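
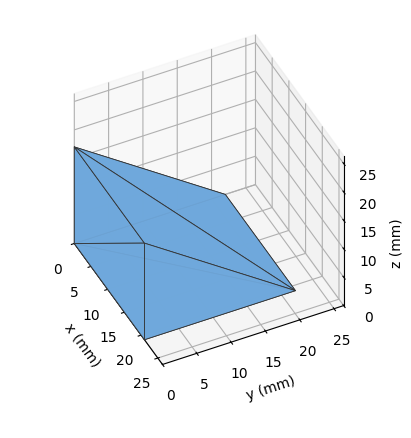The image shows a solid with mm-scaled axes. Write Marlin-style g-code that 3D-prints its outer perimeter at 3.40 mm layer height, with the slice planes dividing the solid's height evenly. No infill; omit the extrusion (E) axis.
Reading the render: the shape is a wedge (ramp): 21 × 22 mm base, rising to 17 mm along the y=0 edge and sloping linearly to z=0 at y=22 (dimensions read to the nearest mm from the axis ticks). For the g-code, the solid's height is divided into equal slices at the stated Δz and each level perimeter traced with G1 moves after a G0 lift.

; perimeter-only toolpath
G21 ; units = mm
G90 ; absolute positioning
G28 ; home
; layer 1
G0 Z3.40
G0 X0.00 Y0.00
G1 X21.00 Y0.00
G1 X21.00 Y17.60
G1 X0.00 Y17.60
G1 X0.00 Y0.00
; layer 2
G0 Z6.80
G0 X0.00 Y0.00
G1 X21.00 Y0.00
G1 X21.00 Y13.20
G1 X0.00 Y13.20
G1 X0.00 Y0.00
; layer 3
G0 Z10.20
G0 X0.00 Y0.00
G1 X21.00 Y0.00
G1 X21.00 Y8.80
G1 X0.00 Y8.80
G1 X0.00 Y0.00
; layer 4
G0 Z13.60
G0 X0.00 Y0.00
G1 X21.00 Y0.00
G1 X21.00 Y4.40
G1 X0.00 Y4.40
G1 X0.00 Y0.00
M2 ; end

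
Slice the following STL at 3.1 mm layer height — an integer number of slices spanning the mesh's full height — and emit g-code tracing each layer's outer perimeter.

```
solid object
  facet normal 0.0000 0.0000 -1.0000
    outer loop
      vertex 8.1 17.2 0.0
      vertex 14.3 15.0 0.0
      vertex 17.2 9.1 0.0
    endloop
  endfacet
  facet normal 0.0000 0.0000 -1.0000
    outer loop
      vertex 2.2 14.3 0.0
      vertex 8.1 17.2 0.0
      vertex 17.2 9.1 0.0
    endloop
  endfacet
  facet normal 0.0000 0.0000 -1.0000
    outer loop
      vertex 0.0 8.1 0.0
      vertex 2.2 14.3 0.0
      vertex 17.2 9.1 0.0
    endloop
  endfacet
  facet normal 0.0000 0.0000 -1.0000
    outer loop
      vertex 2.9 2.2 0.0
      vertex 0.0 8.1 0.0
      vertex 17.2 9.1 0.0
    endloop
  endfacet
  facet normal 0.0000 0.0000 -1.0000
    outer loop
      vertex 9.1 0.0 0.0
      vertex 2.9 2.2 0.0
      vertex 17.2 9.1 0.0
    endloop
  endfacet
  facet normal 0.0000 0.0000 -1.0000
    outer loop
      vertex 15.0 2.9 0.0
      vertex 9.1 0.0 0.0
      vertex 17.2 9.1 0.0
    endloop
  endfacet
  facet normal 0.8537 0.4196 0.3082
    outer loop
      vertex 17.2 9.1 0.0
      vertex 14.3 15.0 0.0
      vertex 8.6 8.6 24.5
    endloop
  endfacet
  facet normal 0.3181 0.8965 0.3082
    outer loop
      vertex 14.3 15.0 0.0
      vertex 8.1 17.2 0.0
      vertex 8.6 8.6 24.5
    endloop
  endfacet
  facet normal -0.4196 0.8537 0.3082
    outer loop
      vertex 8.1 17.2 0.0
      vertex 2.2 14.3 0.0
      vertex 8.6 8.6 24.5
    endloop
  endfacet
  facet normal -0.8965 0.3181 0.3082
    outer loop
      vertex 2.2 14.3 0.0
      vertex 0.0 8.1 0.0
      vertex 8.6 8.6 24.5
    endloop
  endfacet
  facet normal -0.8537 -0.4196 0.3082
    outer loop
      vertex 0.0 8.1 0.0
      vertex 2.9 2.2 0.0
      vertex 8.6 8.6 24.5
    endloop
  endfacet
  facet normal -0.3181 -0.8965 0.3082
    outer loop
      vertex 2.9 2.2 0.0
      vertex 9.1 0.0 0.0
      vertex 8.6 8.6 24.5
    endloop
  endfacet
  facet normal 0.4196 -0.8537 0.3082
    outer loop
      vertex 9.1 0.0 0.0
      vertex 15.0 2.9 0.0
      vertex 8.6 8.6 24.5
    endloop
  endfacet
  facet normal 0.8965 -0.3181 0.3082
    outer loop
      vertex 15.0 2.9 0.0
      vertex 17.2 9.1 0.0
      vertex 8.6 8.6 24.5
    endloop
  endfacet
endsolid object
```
; perimeter-only toolpath
G21 ; units = mm
G90 ; absolute positioning
G28 ; home
; layer 1
G0 Z3.1
G0 X16.1 Y9.0
G1 X13.6 Y14.2
G1 X8.2 Y16.1
G1 X3.0 Y13.6
G1 X1.1 Y8.2
G1 X3.6 Y3.0
G1 X9.0 Y1.1
G1 X14.2 Y3.6
G1 X16.1 Y9.0
; layer 2
G0 Z6.1
G0 X15.0 Y9.0
G1 X12.9 Y13.4
G1 X8.2 Y15.0
G1 X3.8 Y12.9
G1 X2.1 Y8.2
G1 X4.3 Y3.8
G1 X9.0 Y2.1
G1 X13.4 Y4.3
G1 X15.0 Y9.0
; layer 3
G0 Z9.2
G0 X14.0 Y8.9
G1 X12.2 Y12.6
G1 X8.3 Y14.0
G1 X4.6 Y12.2
G1 X3.2 Y8.3
G1 X5.0 Y4.6
G1 X8.9 Y3.2
G1 X12.6 Y5.0
G1 X14.0 Y8.9
; layer 4
G0 Z12.2
G0 X12.9 Y8.8
G1 X11.4 Y11.8
G1 X8.3 Y12.9
G1 X5.4 Y11.4
G1 X4.3 Y8.3
G1 X5.8 Y5.4
G1 X8.8 Y4.3
G1 X11.8 Y5.8
G1 X12.9 Y8.8
; layer 5
G0 Z15.3
G0 X11.8 Y8.8
G1 X10.7 Y11.0
G1 X8.4 Y11.8
G1 X6.2 Y10.7
G1 X5.4 Y8.4
G1 X6.5 Y6.2
G1 X8.8 Y5.4
G1 X11.0 Y6.5
G1 X11.8 Y8.8
; layer 6
G0 Z18.4
G0 X10.8 Y8.7
G1 X10.0 Y10.2
G1 X8.5 Y10.8
G1 X7.0 Y10.0
G1 X6.4 Y8.5
G1 X7.2 Y7.0
G1 X8.7 Y6.4
G1 X10.2 Y7.2
G1 X10.8 Y8.7
; layer 7
G0 Z21.4
G0 X9.7 Y8.7
G1 X9.3 Y9.4
G1 X8.5 Y9.7
G1 X7.8 Y9.3
G1 X7.5 Y8.5
G1 X7.9 Y7.8
G1 X8.7 Y7.5
G1 X9.4 Y7.9
G1 X9.7 Y8.7
M2 ; end

The solid is a regular 8-sided pyramid, base circumscribed radius ≈ 8.6 mm, apex at z ≈ 24.5 mm. Slicing at Δz = 3.1 mm — 8 equal slices spanning the solid's height, so layer i sits at z = i·h/8 — gives 7 non-empty perimeters. Each is a 8-segment closed polygon; G0 lifts to the layer z and rapids to the start vertex, then G1 traces the edges. The cross-section shrinks linearly with z (the slice at the apex is degenerate and omitted).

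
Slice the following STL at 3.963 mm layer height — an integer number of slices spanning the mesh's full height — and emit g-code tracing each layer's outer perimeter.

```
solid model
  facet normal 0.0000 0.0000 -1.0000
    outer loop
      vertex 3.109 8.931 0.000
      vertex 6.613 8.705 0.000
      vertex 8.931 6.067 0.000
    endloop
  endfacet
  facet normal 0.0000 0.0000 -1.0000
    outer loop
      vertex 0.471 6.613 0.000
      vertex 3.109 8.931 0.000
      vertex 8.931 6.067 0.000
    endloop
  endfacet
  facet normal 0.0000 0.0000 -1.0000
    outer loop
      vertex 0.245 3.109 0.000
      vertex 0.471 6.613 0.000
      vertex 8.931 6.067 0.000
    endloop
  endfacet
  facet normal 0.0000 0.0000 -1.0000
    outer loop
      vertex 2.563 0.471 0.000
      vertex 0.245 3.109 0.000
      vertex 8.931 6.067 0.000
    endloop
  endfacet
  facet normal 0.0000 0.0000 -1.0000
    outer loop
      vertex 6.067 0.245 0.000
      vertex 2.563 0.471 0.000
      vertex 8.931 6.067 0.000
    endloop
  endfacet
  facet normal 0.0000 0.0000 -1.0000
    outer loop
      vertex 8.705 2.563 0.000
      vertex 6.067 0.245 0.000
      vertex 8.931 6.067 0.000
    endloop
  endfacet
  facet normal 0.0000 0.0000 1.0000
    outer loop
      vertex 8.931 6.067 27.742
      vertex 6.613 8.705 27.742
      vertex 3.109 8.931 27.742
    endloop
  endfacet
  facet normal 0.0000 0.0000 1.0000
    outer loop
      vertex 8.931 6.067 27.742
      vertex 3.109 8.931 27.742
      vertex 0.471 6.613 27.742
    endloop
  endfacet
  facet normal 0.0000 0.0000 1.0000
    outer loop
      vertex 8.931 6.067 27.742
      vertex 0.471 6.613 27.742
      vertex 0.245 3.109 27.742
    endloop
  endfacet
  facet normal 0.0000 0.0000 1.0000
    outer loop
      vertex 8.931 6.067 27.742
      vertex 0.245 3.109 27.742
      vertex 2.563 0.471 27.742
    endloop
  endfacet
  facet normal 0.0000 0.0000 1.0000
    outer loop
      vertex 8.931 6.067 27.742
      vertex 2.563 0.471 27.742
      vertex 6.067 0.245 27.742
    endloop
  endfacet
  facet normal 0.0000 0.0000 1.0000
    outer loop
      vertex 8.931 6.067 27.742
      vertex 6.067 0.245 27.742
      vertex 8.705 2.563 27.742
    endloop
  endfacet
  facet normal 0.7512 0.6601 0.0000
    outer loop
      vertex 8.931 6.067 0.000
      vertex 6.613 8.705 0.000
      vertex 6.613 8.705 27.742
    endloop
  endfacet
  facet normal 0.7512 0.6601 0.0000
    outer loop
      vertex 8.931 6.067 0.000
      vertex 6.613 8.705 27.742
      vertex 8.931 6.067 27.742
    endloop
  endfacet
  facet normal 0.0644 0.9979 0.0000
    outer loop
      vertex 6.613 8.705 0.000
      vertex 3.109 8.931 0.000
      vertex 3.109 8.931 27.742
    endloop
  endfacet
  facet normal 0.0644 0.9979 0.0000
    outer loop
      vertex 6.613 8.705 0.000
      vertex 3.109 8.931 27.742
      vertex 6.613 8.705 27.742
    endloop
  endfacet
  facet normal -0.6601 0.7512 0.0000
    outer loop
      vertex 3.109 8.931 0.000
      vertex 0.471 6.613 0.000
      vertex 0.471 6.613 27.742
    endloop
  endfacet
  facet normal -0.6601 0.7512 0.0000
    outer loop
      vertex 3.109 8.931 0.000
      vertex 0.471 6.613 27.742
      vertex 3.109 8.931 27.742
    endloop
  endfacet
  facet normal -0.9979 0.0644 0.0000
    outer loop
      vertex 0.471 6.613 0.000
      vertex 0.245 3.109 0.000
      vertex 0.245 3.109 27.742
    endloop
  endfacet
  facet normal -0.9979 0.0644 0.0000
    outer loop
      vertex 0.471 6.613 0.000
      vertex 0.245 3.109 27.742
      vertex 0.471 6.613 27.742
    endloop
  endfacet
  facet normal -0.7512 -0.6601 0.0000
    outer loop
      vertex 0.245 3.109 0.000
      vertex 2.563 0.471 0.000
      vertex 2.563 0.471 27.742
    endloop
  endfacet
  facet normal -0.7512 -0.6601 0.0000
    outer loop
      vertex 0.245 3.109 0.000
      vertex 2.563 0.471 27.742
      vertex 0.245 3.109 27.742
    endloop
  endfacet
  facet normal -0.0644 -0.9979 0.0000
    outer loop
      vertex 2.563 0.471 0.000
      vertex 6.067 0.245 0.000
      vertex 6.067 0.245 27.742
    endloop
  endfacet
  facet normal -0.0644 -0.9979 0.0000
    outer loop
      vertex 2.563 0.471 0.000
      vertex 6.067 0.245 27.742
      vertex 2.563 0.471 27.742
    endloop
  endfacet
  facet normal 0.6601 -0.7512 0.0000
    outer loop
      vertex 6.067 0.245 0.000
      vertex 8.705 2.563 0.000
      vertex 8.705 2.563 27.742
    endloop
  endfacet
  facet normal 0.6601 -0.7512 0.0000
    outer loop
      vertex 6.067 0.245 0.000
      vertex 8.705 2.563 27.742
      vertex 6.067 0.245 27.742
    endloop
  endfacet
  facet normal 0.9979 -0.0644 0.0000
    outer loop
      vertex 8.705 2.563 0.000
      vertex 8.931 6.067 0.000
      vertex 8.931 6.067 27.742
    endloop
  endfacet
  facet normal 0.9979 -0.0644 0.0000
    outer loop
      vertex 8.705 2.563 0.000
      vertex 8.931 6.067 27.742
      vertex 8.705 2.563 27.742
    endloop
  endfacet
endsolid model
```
; perimeter-only toolpath
G21 ; units = mm
G90 ; absolute positioning
G28 ; home
; layer 1
G0 Z3.963
G0 X8.931 Y6.067
G1 X6.613 Y8.705
G1 X3.109 Y8.931
G1 X0.471 Y6.613
G1 X0.245 Y3.109
G1 X2.563 Y0.471
G1 X6.067 Y0.245
G1 X8.705 Y2.563
G1 X8.931 Y6.067
; layer 2
G0 Z7.926
G0 X8.931 Y6.067
G1 X6.613 Y8.705
G1 X3.109 Y8.931
G1 X0.471 Y6.613
G1 X0.245 Y3.109
G1 X2.563 Y0.471
G1 X6.067 Y0.245
G1 X8.705 Y2.563
G1 X8.931 Y6.067
; layer 3
G0 Z11.889
G0 X8.931 Y6.067
G1 X6.613 Y8.705
G1 X3.109 Y8.931
G1 X0.471 Y6.613
G1 X0.245 Y3.109
G1 X2.563 Y0.471
G1 X6.067 Y0.245
G1 X8.705 Y2.563
G1 X8.931 Y6.067
; layer 4
G0 Z15.853
G0 X8.931 Y6.067
G1 X6.613 Y8.705
G1 X3.109 Y8.931
G1 X0.471 Y6.613
G1 X0.245 Y3.109
G1 X2.563 Y0.471
G1 X6.067 Y0.245
G1 X8.705 Y2.563
G1 X8.931 Y6.067
; layer 5
G0 Z19.816
G0 X8.931 Y6.067
G1 X6.613 Y8.705
G1 X3.109 Y8.931
G1 X0.471 Y6.613
G1 X0.245 Y3.109
G1 X2.563 Y0.471
G1 X6.067 Y0.245
G1 X8.705 Y2.563
G1 X8.931 Y6.067
; layer 6
G0 Z23.779
G0 X8.931 Y6.067
G1 X6.613 Y8.705
G1 X3.109 Y8.931
G1 X0.471 Y6.613
G1 X0.245 Y3.109
G1 X2.563 Y0.471
G1 X6.067 Y0.245
G1 X8.705 Y2.563
G1 X8.931 Y6.067
; layer 7
G0 Z27.742
G0 X8.931 Y6.067
G1 X6.613 Y8.705
G1 X3.109 Y8.931
G1 X0.471 Y6.613
G1 X0.245 Y3.109
G1 X2.563 Y0.471
G1 X6.067 Y0.245
G1 X8.705 Y2.563
G1 X8.931 Y6.067
M2 ; end

The solid is a regular 8-sided prism (a cylinder approximated with 8 flat sides), circumscribed radius ≈ 4.59 mm, height ≈ 27.7 mm. Slicing at Δz = 3.963 mm — 7 equal slices spanning the solid's height, so layer i sits at z = i·h/7 — gives 7 non-empty perimeters. Each is a 8-segment closed polygon; G0 lifts to the layer z and rapids to the start vertex, then G1 traces the edges.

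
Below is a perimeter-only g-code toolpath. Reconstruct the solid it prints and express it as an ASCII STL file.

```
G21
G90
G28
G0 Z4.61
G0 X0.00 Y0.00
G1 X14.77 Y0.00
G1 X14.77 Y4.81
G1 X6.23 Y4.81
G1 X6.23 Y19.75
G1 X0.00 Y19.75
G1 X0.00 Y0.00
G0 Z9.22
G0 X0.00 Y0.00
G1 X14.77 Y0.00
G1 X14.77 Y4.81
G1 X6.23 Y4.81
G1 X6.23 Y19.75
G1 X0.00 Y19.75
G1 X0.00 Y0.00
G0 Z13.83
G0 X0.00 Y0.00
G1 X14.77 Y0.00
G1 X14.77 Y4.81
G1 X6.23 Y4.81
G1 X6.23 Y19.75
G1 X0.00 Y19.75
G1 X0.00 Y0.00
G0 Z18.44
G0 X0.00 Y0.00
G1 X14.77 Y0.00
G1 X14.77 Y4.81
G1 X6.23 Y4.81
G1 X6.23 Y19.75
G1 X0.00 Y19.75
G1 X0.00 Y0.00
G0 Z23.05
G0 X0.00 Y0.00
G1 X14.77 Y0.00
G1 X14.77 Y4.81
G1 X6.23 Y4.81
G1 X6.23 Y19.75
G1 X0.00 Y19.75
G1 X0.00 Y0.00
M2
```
solid part
  facet normal 0.0000 0.0000 -1.0000
    outer loop
      vertex 14.77 4.81 0.00
      vertex 14.77 0.00 0.00
      vertex 0.00 0.00 0.00
    endloop
  endfacet
  facet normal 0.0000 0.0000 -1.0000
    outer loop
      vertex 6.23 4.81 0.00
      vertex 14.77 4.81 0.00
      vertex 0.00 0.00 0.00
    endloop
  endfacet
  facet normal 0.0000 0.0000 -1.0000
    outer loop
      vertex 6.23 19.75 0.00
      vertex 6.23 4.81 0.00
      vertex 0.00 0.00 0.00
    endloop
  endfacet
  facet normal 0.0000 0.0000 -1.0000
    outer loop
      vertex 0.00 19.75 0.00
      vertex 6.23 19.75 0.00
      vertex 0.00 0.00 0.00
    endloop
  endfacet
  facet normal 0.0000 0.0000 1.0000
    outer loop
      vertex 0.00 0.00 23.05
      vertex 14.77 0.00 23.05
      vertex 14.77 4.81 23.05
    endloop
  endfacet
  facet normal 0.0000 0.0000 1.0000
    outer loop
      vertex 0.00 0.00 23.05
      vertex 14.77 4.81 23.05
      vertex 6.23 4.81 23.05
    endloop
  endfacet
  facet normal 0.0000 0.0000 1.0000
    outer loop
      vertex 0.00 0.00 23.05
      vertex 6.23 4.81 23.05
      vertex 6.23 19.75 23.05
    endloop
  endfacet
  facet normal 0.0000 0.0000 1.0000
    outer loop
      vertex 0.00 0.00 23.05
      vertex 6.23 19.75 23.05
      vertex 0.00 19.75 23.05
    endloop
  endfacet
  facet normal 0.0000 -1.0000 0.0000
    outer loop
      vertex 0.00 0.00 0.00
      vertex 14.77 0.00 0.00
      vertex 14.77 0.00 23.05
    endloop
  endfacet
  facet normal 0.0000 -1.0000 0.0000
    outer loop
      vertex 0.00 0.00 0.00
      vertex 14.77 0.00 23.05
      vertex 0.00 0.00 23.05
    endloop
  endfacet
  facet normal 1.0000 0.0000 0.0000
    outer loop
      vertex 14.77 0.00 0.00
      vertex 14.77 4.81 0.00
      vertex 14.77 4.81 23.05
    endloop
  endfacet
  facet normal 1.0000 0.0000 0.0000
    outer loop
      vertex 14.77 0.00 0.00
      vertex 14.77 4.81 23.05
      vertex 14.77 0.00 23.05
    endloop
  endfacet
  facet normal 0.0000 1.0000 0.0000
    outer loop
      vertex 14.77 4.81 0.00
      vertex 6.23 4.81 0.00
      vertex 6.23 4.81 23.05
    endloop
  endfacet
  facet normal 0.0000 1.0000 0.0000
    outer loop
      vertex 14.77 4.81 0.00
      vertex 6.23 4.81 23.05
      vertex 14.77 4.81 23.05
    endloop
  endfacet
  facet normal 1.0000 0.0000 0.0000
    outer loop
      vertex 6.23 4.81 0.00
      vertex 6.23 19.75 0.00
      vertex 6.23 19.75 23.05
    endloop
  endfacet
  facet normal 1.0000 0.0000 0.0000
    outer loop
      vertex 6.23 4.81 0.00
      vertex 6.23 19.75 23.05
      vertex 6.23 4.81 23.05
    endloop
  endfacet
  facet normal 0.0000 1.0000 0.0000
    outer loop
      vertex 6.23 19.75 0.00
      vertex 0.00 19.75 0.00
      vertex 0.00 19.75 23.05
    endloop
  endfacet
  facet normal 0.0000 1.0000 0.0000
    outer loop
      vertex 6.23 19.75 0.00
      vertex 0.00 19.75 23.05
      vertex 6.23 19.75 23.05
    endloop
  endfacet
  facet normal -1.0000 0.0000 0.0000
    outer loop
      vertex 0.00 19.75 0.00
      vertex 0.00 0.00 0.00
      vertex 0.00 0.00 23.05
    endloop
  endfacet
  facet normal -1.0000 0.0000 0.0000
    outer loop
      vertex 0.00 19.75 0.00
      vertex 0.00 0.00 23.05
      vertex 0.00 19.75 23.05
    endloop
  endfacet
endsolid part

The G0 Z moves step by Δz≈4.61 mm. Every layer's G1 loop is the same polygon, so the solid is a straight extrusion of it from z=0 to z≈23.1. Closing with flat bottom and top caps and triangulating gives 20 facets — an L-shaped prism: outer 14.8 × 19.8 mm, arm thicknesses ≈ 4.81 mm (horizontal) and 6.23 mm (vertical), extruded 23.1 mm in z.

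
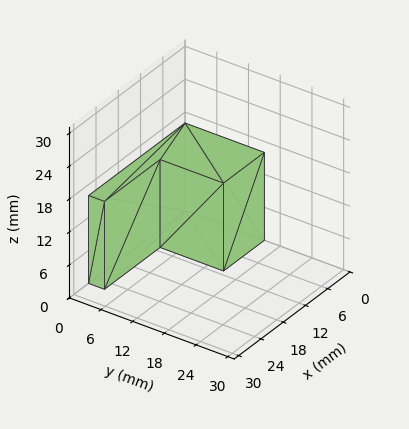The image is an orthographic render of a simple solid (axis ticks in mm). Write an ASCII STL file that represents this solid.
Reading the render: the shape is an L-shaped prism: outer 26 × 15 mm, arm thicknesses ≈ 3 mm (horizontal) and 11 mm (vertical), extruded 16 mm in z (dimensions read to the nearest mm from the axis ticks). For the STL, each face is triangulated and given an outward normal.

solid part
  facet normal 0.0000 0.0000 -1.0000
    outer loop
      vertex 26.000 3.000 0.000
      vertex 26.000 0.000 0.000
      vertex 0.000 0.000 0.000
    endloop
  endfacet
  facet normal 0.0000 0.0000 -1.0000
    outer loop
      vertex 11.000 3.000 0.000
      vertex 26.000 3.000 0.000
      vertex 0.000 0.000 0.000
    endloop
  endfacet
  facet normal 0.0000 0.0000 -1.0000
    outer loop
      vertex 11.000 15.000 0.000
      vertex 11.000 3.000 0.000
      vertex 0.000 0.000 0.000
    endloop
  endfacet
  facet normal 0.0000 0.0000 -1.0000
    outer loop
      vertex 0.000 15.000 0.000
      vertex 11.000 15.000 0.000
      vertex 0.000 0.000 0.000
    endloop
  endfacet
  facet normal 0.0000 0.0000 1.0000
    outer loop
      vertex 0.000 0.000 16.000
      vertex 26.000 0.000 16.000
      vertex 26.000 3.000 16.000
    endloop
  endfacet
  facet normal 0.0000 0.0000 1.0000
    outer loop
      vertex 0.000 0.000 16.000
      vertex 26.000 3.000 16.000
      vertex 11.000 3.000 16.000
    endloop
  endfacet
  facet normal 0.0000 0.0000 1.0000
    outer loop
      vertex 0.000 0.000 16.000
      vertex 11.000 3.000 16.000
      vertex 11.000 15.000 16.000
    endloop
  endfacet
  facet normal 0.0000 0.0000 1.0000
    outer loop
      vertex 0.000 0.000 16.000
      vertex 11.000 15.000 16.000
      vertex 0.000 15.000 16.000
    endloop
  endfacet
  facet normal 0.0000 -1.0000 0.0000
    outer loop
      vertex 0.000 0.000 0.000
      vertex 26.000 0.000 0.000
      vertex 26.000 0.000 16.000
    endloop
  endfacet
  facet normal 0.0000 -1.0000 0.0000
    outer loop
      vertex 0.000 0.000 0.000
      vertex 26.000 0.000 16.000
      vertex 0.000 0.000 16.000
    endloop
  endfacet
  facet normal 1.0000 0.0000 0.0000
    outer loop
      vertex 26.000 0.000 0.000
      vertex 26.000 3.000 0.000
      vertex 26.000 3.000 16.000
    endloop
  endfacet
  facet normal 1.0000 0.0000 0.0000
    outer loop
      vertex 26.000 0.000 0.000
      vertex 26.000 3.000 16.000
      vertex 26.000 0.000 16.000
    endloop
  endfacet
  facet normal 0.0000 1.0000 0.0000
    outer loop
      vertex 26.000 3.000 0.000
      vertex 11.000 3.000 0.000
      vertex 11.000 3.000 16.000
    endloop
  endfacet
  facet normal 0.0000 1.0000 0.0000
    outer loop
      vertex 26.000 3.000 0.000
      vertex 11.000 3.000 16.000
      vertex 26.000 3.000 16.000
    endloop
  endfacet
  facet normal 1.0000 0.0000 0.0000
    outer loop
      vertex 11.000 3.000 0.000
      vertex 11.000 15.000 0.000
      vertex 11.000 15.000 16.000
    endloop
  endfacet
  facet normal 1.0000 0.0000 0.0000
    outer loop
      vertex 11.000 3.000 0.000
      vertex 11.000 15.000 16.000
      vertex 11.000 3.000 16.000
    endloop
  endfacet
  facet normal 0.0000 1.0000 0.0000
    outer loop
      vertex 11.000 15.000 0.000
      vertex 0.000 15.000 0.000
      vertex 0.000 15.000 16.000
    endloop
  endfacet
  facet normal 0.0000 1.0000 0.0000
    outer loop
      vertex 11.000 15.000 0.000
      vertex 0.000 15.000 16.000
      vertex 11.000 15.000 16.000
    endloop
  endfacet
  facet normal -1.0000 0.0000 0.0000
    outer loop
      vertex 0.000 15.000 0.000
      vertex 0.000 0.000 0.000
      vertex 0.000 0.000 16.000
    endloop
  endfacet
  facet normal -1.0000 0.0000 0.0000
    outer loop
      vertex 0.000 15.000 0.000
      vertex 0.000 0.000 16.000
      vertex 0.000 15.000 16.000
    endloop
  endfacet
endsolid part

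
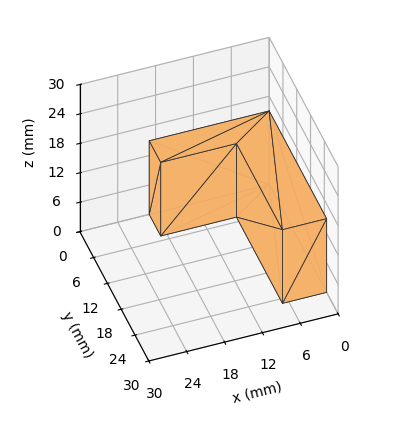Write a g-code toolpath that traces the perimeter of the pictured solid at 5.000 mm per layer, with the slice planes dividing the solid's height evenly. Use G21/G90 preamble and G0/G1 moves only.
Reading the render: the shape is an L-shaped prism: outer 19 × 25 mm, arm thicknesses ≈ 5 mm (horizontal) and 7 mm (vertical), extruded 15 mm in z (dimensions read to the nearest mm from the axis ticks). For the g-code, the solid's height is divided into equal slices at the stated Δz and each level perimeter traced with G1 moves after a G0 lift.

; perimeter-only toolpath
G21 ; units = mm
G90 ; absolute positioning
G28 ; home
; layer 1
G0 Z5.000
G0 X0.000 Y0.000
G1 X19.000 Y0.000
G1 X19.000 Y5.000
G1 X7.000 Y5.000
G1 X7.000 Y25.000
G1 X0.000 Y25.000
G1 X0.000 Y0.000
; layer 2
G0 Z10.000
G0 X0.000 Y0.000
G1 X19.000 Y0.000
G1 X19.000 Y5.000
G1 X7.000 Y5.000
G1 X7.000 Y25.000
G1 X0.000 Y25.000
G1 X0.000 Y0.000
; layer 3
G0 Z15.000
G0 X0.000 Y0.000
G1 X19.000 Y0.000
G1 X19.000 Y5.000
G1 X7.000 Y5.000
G1 X7.000 Y25.000
G1 X0.000 Y25.000
G1 X0.000 Y0.000
M2 ; end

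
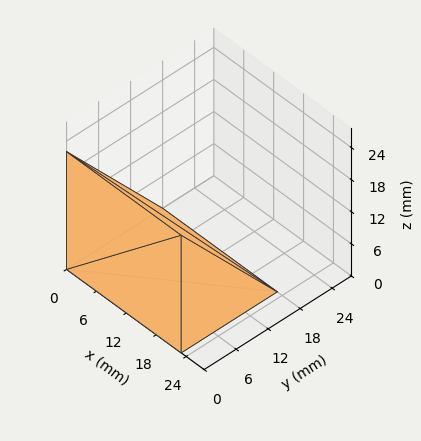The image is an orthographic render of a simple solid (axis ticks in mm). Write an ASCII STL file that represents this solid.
Reading the render: the shape is a wedge (ramp): 23 × 18 mm base, rising to 22 mm along the y=0 edge and sloping linearly to z=0 at y=18 (dimensions read to the nearest mm from the axis ticks). For the STL, each face is triangulated and given an outward normal.

solid part
  facet normal 0.0000 0.0000 -1.0000
    outer loop
      vertex 23.0 18.0 0.0
      vertex 23.0 0.0 0.0
      vertex 0.0 0.0 0.0
    endloop
  endfacet
  facet normal 0.0000 0.0000 -1.0000
    outer loop
      vertex 0.0 18.0 0.0
      vertex 23.0 18.0 0.0
      vertex 0.0 0.0 0.0
    endloop
  endfacet
  facet normal 0.0000 -1.0000 0.0000
    outer loop
      vertex 0.0 0.0 0.0
      vertex 23.0 0.0 0.0
      vertex 23.0 0.0 22.0
    endloop
  endfacet
  facet normal 0.0000 -1.0000 0.0000
    outer loop
      vertex 0.0 0.0 0.0
      vertex 23.0 0.0 22.0
      vertex 0.0 0.0 22.0
    endloop
  endfacet
  facet normal 0.0000 0.7740 0.6332
    outer loop
      vertex 0.0 0.0 22.0
      vertex 23.0 0.0 22.0
      vertex 23.0 18.0 0.0
    endloop
  endfacet
  facet normal 0.0000 0.7740 0.6332
    outer loop
      vertex 0.0 0.0 22.0
      vertex 23.0 18.0 0.0
      vertex 0.0 18.0 0.0
    endloop
  endfacet
  facet normal -1.0000 0.0000 0.0000
    outer loop
      vertex 0.0 0.0 22.0
      vertex 0.0 18.0 0.0
      vertex 0.0 0.0 0.0
    endloop
  endfacet
  facet normal 1.0000 0.0000 0.0000
    outer loop
      vertex 23.0 0.0 0.0
      vertex 23.0 18.0 0.0
      vertex 23.0 0.0 22.0
    endloop
  endfacet
endsolid part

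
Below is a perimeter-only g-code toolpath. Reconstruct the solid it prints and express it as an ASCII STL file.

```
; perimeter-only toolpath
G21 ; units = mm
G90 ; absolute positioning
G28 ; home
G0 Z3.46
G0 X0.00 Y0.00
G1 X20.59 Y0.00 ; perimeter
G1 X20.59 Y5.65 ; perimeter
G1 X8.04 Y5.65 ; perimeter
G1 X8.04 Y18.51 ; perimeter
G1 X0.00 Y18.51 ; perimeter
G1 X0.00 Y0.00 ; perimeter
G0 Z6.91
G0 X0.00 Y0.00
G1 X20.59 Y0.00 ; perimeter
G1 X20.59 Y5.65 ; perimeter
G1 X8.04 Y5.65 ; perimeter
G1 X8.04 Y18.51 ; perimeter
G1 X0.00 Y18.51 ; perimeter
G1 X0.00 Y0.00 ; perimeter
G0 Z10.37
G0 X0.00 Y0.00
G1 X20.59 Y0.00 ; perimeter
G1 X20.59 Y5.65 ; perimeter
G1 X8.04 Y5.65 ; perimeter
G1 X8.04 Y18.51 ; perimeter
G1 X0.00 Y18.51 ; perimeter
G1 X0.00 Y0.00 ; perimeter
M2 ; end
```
solid part
  facet normal 0.0000 0.0000 -1.0000
    outer loop
      vertex 20.59 5.65 0.00
      vertex 20.59 0.00 0.00
      vertex 0.00 0.00 0.00
    endloop
  endfacet
  facet normal 0.0000 0.0000 -1.0000
    outer loop
      vertex 8.04 5.65 0.00
      vertex 20.59 5.65 0.00
      vertex 0.00 0.00 0.00
    endloop
  endfacet
  facet normal 0.0000 0.0000 -1.0000
    outer loop
      vertex 8.04 18.51 0.00
      vertex 8.04 5.65 0.00
      vertex 0.00 0.00 0.00
    endloop
  endfacet
  facet normal 0.0000 0.0000 -1.0000
    outer loop
      vertex 0.00 18.51 0.00
      vertex 8.04 18.51 0.00
      vertex 0.00 0.00 0.00
    endloop
  endfacet
  facet normal 0.0000 0.0000 1.0000
    outer loop
      vertex 0.00 0.00 10.37
      vertex 20.59 0.00 10.37
      vertex 20.59 5.65 10.37
    endloop
  endfacet
  facet normal 0.0000 0.0000 1.0000
    outer loop
      vertex 0.00 0.00 10.37
      vertex 20.59 5.65 10.37
      vertex 8.04 5.65 10.37
    endloop
  endfacet
  facet normal 0.0000 0.0000 1.0000
    outer loop
      vertex 0.00 0.00 10.37
      vertex 8.04 5.65 10.37
      vertex 8.04 18.51 10.37
    endloop
  endfacet
  facet normal 0.0000 0.0000 1.0000
    outer loop
      vertex 0.00 0.00 10.37
      vertex 8.04 18.51 10.37
      vertex 0.00 18.51 10.37
    endloop
  endfacet
  facet normal 0.0000 -1.0000 0.0000
    outer loop
      vertex 0.00 0.00 0.00
      vertex 20.59 0.00 0.00
      vertex 20.59 0.00 10.37
    endloop
  endfacet
  facet normal 0.0000 -1.0000 0.0000
    outer loop
      vertex 0.00 0.00 0.00
      vertex 20.59 0.00 10.37
      vertex 0.00 0.00 10.37
    endloop
  endfacet
  facet normal 1.0000 0.0000 0.0000
    outer loop
      vertex 20.59 0.00 0.00
      vertex 20.59 5.65 0.00
      vertex 20.59 5.65 10.37
    endloop
  endfacet
  facet normal 1.0000 0.0000 0.0000
    outer loop
      vertex 20.59 0.00 0.00
      vertex 20.59 5.65 10.37
      vertex 20.59 0.00 10.37
    endloop
  endfacet
  facet normal 0.0000 1.0000 0.0000
    outer loop
      vertex 20.59 5.65 0.00
      vertex 8.04 5.65 0.00
      vertex 8.04 5.65 10.37
    endloop
  endfacet
  facet normal 0.0000 1.0000 0.0000
    outer loop
      vertex 20.59 5.65 0.00
      vertex 8.04 5.65 10.37
      vertex 20.59 5.65 10.37
    endloop
  endfacet
  facet normal 1.0000 0.0000 0.0000
    outer loop
      vertex 8.04 5.65 0.00
      vertex 8.04 18.51 0.00
      vertex 8.04 18.51 10.37
    endloop
  endfacet
  facet normal 1.0000 0.0000 0.0000
    outer loop
      vertex 8.04 5.65 0.00
      vertex 8.04 18.51 10.37
      vertex 8.04 5.65 10.37
    endloop
  endfacet
  facet normal 0.0000 1.0000 0.0000
    outer loop
      vertex 8.04 18.51 0.00
      vertex 0.00 18.51 0.00
      vertex 0.00 18.51 10.37
    endloop
  endfacet
  facet normal 0.0000 1.0000 0.0000
    outer loop
      vertex 8.04 18.51 0.00
      vertex 0.00 18.51 10.37
      vertex 8.04 18.51 10.37
    endloop
  endfacet
  facet normal -1.0000 0.0000 0.0000
    outer loop
      vertex 0.00 18.51 0.00
      vertex 0.00 0.00 0.00
      vertex 0.00 0.00 10.37
    endloop
  endfacet
  facet normal -1.0000 0.0000 0.0000
    outer loop
      vertex 0.00 18.51 0.00
      vertex 0.00 0.00 10.37
      vertex 0.00 18.51 10.37
    endloop
  endfacet
endsolid part

The G0 Z moves step by Δz≈3.46 mm. Every layer's G1 loop is the same polygon, so the solid is a straight extrusion of it from z=0 to z≈10.4. Closing with flat bottom and top caps and triangulating gives 20 facets — an L-shaped prism: outer 20.6 × 18.5 mm, arm thicknesses ≈ 5.65 mm (horizontal) and 8.04 mm (vertical), extruded 10.4 mm in z.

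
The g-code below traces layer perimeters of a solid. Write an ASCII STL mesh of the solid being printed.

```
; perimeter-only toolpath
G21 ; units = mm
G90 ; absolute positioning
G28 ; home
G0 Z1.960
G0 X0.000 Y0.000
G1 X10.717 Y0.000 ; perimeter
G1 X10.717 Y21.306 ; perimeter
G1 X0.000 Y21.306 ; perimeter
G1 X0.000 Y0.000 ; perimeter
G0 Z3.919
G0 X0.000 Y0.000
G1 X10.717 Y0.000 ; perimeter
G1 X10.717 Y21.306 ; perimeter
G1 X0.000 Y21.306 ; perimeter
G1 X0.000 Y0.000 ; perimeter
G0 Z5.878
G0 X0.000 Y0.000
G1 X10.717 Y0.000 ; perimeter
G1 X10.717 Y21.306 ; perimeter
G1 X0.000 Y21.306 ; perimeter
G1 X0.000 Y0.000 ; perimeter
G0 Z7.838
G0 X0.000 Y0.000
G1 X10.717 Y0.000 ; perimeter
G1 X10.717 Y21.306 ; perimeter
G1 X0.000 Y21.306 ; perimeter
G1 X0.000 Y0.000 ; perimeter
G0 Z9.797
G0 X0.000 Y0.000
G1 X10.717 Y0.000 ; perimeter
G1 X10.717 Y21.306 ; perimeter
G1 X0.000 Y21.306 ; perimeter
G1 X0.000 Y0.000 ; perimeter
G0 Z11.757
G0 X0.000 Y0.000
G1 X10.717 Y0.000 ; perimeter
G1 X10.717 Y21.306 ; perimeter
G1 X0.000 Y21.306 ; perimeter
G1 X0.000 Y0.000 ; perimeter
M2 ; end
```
solid part
  facet normal 0.0000 0.0000 -1.0000
    outer loop
      vertex 10.717 21.306 0.000
      vertex 10.717 0.000 0.000
      vertex 0.000 0.000 0.000
    endloop
  endfacet
  facet normal 0.0000 0.0000 -1.0000
    outer loop
      vertex 0.000 21.306 0.000
      vertex 10.717 21.306 0.000
      vertex 0.000 0.000 0.000
    endloop
  endfacet
  facet normal 0.0000 0.0000 1.0000
    outer loop
      vertex 0.000 0.000 11.757
      vertex 10.717 0.000 11.757
      vertex 10.717 21.306 11.757
    endloop
  endfacet
  facet normal 0.0000 0.0000 1.0000
    outer loop
      vertex 0.000 0.000 11.757
      vertex 10.717 21.306 11.757
      vertex 0.000 21.306 11.757
    endloop
  endfacet
  facet normal 0.0000 -1.0000 0.0000
    outer loop
      vertex 0.000 0.000 0.000
      vertex 10.717 0.000 0.000
      vertex 10.717 0.000 11.757
    endloop
  endfacet
  facet normal 0.0000 -1.0000 0.0000
    outer loop
      vertex 0.000 0.000 0.000
      vertex 10.717 0.000 11.757
      vertex 0.000 0.000 11.757
    endloop
  endfacet
  facet normal 0.0000 1.0000 0.0000
    outer loop
      vertex 10.717 21.306 11.757
      vertex 10.717 21.306 0.000
      vertex 0.000 21.306 0.000
    endloop
  endfacet
  facet normal 0.0000 1.0000 0.0000
    outer loop
      vertex 0.000 21.306 11.757
      vertex 10.717 21.306 11.757
      vertex 0.000 21.306 0.000
    endloop
  endfacet
  facet normal -1.0000 0.0000 0.0000
    outer loop
      vertex 0.000 21.306 11.757
      vertex 0.000 21.306 0.000
      vertex 0.000 0.000 0.000
    endloop
  endfacet
  facet normal -1.0000 0.0000 0.0000
    outer loop
      vertex 0.000 0.000 11.757
      vertex 0.000 21.306 11.757
      vertex 0.000 0.000 0.000
    endloop
  endfacet
  facet normal 1.0000 0.0000 0.0000
    outer loop
      vertex 10.717 0.000 0.000
      vertex 10.717 21.306 0.000
      vertex 10.717 21.306 11.757
    endloop
  endfacet
  facet normal 1.0000 0.0000 0.0000
    outer loop
      vertex 10.717 0.000 0.000
      vertex 10.717 21.306 11.757
      vertex 10.717 0.000 11.757
    endloop
  endfacet
endsolid part

The G0 Z moves step by Δz≈1.960 mm. Every layer's G1 loop is the same polygon, so the solid is a straight extrusion of it from z=0 to z≈11.8. Closing with flat bottom and top caps and triangulating gives 12 facets — a rectangular box, roughly 10.7 × 21.3 mm footprint and 11.8 mm tall.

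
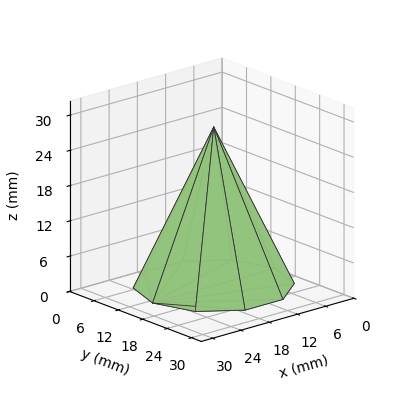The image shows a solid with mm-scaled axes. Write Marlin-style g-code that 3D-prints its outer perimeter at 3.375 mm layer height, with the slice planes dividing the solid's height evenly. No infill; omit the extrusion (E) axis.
Reading the render: the shape is a regular 10-sided pyramid, base circumscribed radius ≈ 13 mm, apex at z ≈ 27 mm (dimensions read to the nearest mm from the axis ticks). For the g-code, the solid's height is divided into equal slices at the stated Δz and each level perimeter traced with G1 moves after a G0 lift.

; perimeter-only toolpath
G21 ; units = mm
G90 ; absolute positioning
G28 ; home
; layer 1
G0 Z3.375
G0 X24.375 Y13.000
G1 X22.202 Y19.686
G1 X16.515 Y23.819
G1 X9.485 Y23.819
G1 X3.798 Y19.686
G1 X1.625 Y13.000
G1 X3.798 Y6.314
G1 X9.485 Y2.181
G1 X16.515 Y2.181
G1 X22.202 Y6.314
G1 X24.375 Y13.000
; layer 2
G0 Z6.750
G0 X22.750 Y13.000
G1 X20.888 Y18.731
G1 X16.013 Y22.273
G1 X9.987 Y22.273
G1 X5.112 Y18.731
G1 X3.250 Y13.000
G1 X5.112 Y7.269
G1 X9.987 Y3.727
G1 X16.013 Y3.727
G1 X20.888 Y7.269
G1 X22.750 Y13.000
; layer 3
G0 Z10.125
G0 X21.125 Y13.000
G1 X19.573 Y17.776
G1 X15.511 Y20.727
G1 X10.489 Y20.727
G1 X6.427 Y17.776
G1 X4.875 Y13.000
G1 X6.427 Y8.224
G1 X10.489 Y5.272
G1 X15.511 Y5.272
G1 X19.573 Y8.224
G1 X21.125 Y13.000
; layer 4
G0 Z13.500
G0 X19.500 Y13.000
G1 X18.258 Y16.820
G1 X15.008 Y19.182
G1 X10.992 Y19.182
G1 X7.742 Y16.820
G1 X6.500 Y13.000
G1 X7.742 Y9.180
G1 X10.992 Y6.818
G1 X15.008 Y6.818
G1 X18.258 Y9.180
G1 X19.500 Y13.000
; layer 5
G0 Z16.875
G0 X17.875 Y13.000
G1 X16.944 Y15.865
G1 X14.506 Y17.636
G1 X11.494 Y17.636
G1 X9.056 Y15.865
G1 X8.125 Y13.000
G1 X9.056 Y10.135
G1 X11.494 Y8.364
G1 X14.506 Y8.364
G1 X16.944 Y10.135
G1 X17.875 Y13.000
; layer 6
G0 Z20.250
G0 X16.250 Y13.000
G1 X15.629 Y14.910
G1 X14.004 Y16.091
G1 X11.996 Y16.091
G1 X10.371 Y14.910
G1 X9.750 Y13.000
G1 X10.371 Y11.090
G1 X11.996 Y9.909
G1 X14.004 Y9.909
G1 X15.629 Y11.090
G1 X16.250 Y13.000
; layer 7
G0 Z23.625
G0 X14.625 Y13.000
G1 X14.315 Y13.955
G1 X13.502 Y14.546
G1 X12.498 Y14.546
G1 X11.685 Y13.955
G1 X11.375 Y13.000
G1 X11.685 Y12.045
G1 X12.498 Y11.454
G1 X13.502 Y11.454
G1 X14.315 Y12.045
G1 X14.625 Y13.000
M2 ; end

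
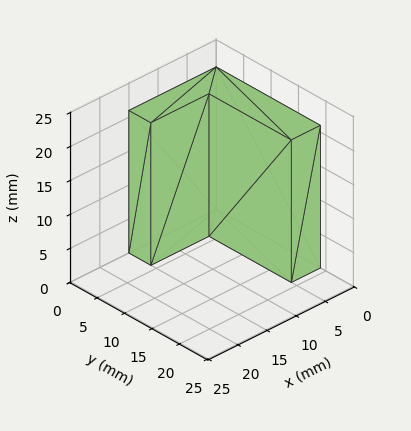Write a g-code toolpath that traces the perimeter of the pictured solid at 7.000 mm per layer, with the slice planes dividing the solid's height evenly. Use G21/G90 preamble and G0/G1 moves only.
Reading the render: the shape is an L-shaped prism: outer 15 × 19 mm, arm thicknesses ≈ 4 mm (horizontal) and 5 mm (vertical), extruded 21 mm in z (dimensions read to the nearest mm from the axis ticks). For the g-code, the solid's height is divided into equal slices at the stated Δz and each level perimeter traced with G1 moves after a G0 lift.

; perimeter-only toolpath
G21 ; units = mm
G90 ; absolute positioning
G28 ; home
; layer 1
G0 Z7.000
G0 X0.000 Y0.000
G1 X15.000 Y0.000
G1 X15.000 Y4.000
G1 X5.000 Y4.000
G1 X5.000 Y19.000
G1 X0.000 Y19.000
G1 X0.000 Y0.000
; layer 2
G0 Z14.000
G0 X0.000 Y0.000
G1 X15.000 Y0.000
G1 X15.000 Y4.000
G1 X5.000 Y4.000
G1 X5.000 Y19.000
G1 X0.000 Y19.000
G1 X0.000 Y0.000
; layer 3
G0 Z21.000
G0 X0.000 Y0.000
G1 X15.000 Y0.000
G1 X15.000 Y4.000
G1 X5.000 Y4.000
G1 X5.000 Y19.000
G1 X0.000 Y19.000
G1 X0.000 Y0.000
M2 ; end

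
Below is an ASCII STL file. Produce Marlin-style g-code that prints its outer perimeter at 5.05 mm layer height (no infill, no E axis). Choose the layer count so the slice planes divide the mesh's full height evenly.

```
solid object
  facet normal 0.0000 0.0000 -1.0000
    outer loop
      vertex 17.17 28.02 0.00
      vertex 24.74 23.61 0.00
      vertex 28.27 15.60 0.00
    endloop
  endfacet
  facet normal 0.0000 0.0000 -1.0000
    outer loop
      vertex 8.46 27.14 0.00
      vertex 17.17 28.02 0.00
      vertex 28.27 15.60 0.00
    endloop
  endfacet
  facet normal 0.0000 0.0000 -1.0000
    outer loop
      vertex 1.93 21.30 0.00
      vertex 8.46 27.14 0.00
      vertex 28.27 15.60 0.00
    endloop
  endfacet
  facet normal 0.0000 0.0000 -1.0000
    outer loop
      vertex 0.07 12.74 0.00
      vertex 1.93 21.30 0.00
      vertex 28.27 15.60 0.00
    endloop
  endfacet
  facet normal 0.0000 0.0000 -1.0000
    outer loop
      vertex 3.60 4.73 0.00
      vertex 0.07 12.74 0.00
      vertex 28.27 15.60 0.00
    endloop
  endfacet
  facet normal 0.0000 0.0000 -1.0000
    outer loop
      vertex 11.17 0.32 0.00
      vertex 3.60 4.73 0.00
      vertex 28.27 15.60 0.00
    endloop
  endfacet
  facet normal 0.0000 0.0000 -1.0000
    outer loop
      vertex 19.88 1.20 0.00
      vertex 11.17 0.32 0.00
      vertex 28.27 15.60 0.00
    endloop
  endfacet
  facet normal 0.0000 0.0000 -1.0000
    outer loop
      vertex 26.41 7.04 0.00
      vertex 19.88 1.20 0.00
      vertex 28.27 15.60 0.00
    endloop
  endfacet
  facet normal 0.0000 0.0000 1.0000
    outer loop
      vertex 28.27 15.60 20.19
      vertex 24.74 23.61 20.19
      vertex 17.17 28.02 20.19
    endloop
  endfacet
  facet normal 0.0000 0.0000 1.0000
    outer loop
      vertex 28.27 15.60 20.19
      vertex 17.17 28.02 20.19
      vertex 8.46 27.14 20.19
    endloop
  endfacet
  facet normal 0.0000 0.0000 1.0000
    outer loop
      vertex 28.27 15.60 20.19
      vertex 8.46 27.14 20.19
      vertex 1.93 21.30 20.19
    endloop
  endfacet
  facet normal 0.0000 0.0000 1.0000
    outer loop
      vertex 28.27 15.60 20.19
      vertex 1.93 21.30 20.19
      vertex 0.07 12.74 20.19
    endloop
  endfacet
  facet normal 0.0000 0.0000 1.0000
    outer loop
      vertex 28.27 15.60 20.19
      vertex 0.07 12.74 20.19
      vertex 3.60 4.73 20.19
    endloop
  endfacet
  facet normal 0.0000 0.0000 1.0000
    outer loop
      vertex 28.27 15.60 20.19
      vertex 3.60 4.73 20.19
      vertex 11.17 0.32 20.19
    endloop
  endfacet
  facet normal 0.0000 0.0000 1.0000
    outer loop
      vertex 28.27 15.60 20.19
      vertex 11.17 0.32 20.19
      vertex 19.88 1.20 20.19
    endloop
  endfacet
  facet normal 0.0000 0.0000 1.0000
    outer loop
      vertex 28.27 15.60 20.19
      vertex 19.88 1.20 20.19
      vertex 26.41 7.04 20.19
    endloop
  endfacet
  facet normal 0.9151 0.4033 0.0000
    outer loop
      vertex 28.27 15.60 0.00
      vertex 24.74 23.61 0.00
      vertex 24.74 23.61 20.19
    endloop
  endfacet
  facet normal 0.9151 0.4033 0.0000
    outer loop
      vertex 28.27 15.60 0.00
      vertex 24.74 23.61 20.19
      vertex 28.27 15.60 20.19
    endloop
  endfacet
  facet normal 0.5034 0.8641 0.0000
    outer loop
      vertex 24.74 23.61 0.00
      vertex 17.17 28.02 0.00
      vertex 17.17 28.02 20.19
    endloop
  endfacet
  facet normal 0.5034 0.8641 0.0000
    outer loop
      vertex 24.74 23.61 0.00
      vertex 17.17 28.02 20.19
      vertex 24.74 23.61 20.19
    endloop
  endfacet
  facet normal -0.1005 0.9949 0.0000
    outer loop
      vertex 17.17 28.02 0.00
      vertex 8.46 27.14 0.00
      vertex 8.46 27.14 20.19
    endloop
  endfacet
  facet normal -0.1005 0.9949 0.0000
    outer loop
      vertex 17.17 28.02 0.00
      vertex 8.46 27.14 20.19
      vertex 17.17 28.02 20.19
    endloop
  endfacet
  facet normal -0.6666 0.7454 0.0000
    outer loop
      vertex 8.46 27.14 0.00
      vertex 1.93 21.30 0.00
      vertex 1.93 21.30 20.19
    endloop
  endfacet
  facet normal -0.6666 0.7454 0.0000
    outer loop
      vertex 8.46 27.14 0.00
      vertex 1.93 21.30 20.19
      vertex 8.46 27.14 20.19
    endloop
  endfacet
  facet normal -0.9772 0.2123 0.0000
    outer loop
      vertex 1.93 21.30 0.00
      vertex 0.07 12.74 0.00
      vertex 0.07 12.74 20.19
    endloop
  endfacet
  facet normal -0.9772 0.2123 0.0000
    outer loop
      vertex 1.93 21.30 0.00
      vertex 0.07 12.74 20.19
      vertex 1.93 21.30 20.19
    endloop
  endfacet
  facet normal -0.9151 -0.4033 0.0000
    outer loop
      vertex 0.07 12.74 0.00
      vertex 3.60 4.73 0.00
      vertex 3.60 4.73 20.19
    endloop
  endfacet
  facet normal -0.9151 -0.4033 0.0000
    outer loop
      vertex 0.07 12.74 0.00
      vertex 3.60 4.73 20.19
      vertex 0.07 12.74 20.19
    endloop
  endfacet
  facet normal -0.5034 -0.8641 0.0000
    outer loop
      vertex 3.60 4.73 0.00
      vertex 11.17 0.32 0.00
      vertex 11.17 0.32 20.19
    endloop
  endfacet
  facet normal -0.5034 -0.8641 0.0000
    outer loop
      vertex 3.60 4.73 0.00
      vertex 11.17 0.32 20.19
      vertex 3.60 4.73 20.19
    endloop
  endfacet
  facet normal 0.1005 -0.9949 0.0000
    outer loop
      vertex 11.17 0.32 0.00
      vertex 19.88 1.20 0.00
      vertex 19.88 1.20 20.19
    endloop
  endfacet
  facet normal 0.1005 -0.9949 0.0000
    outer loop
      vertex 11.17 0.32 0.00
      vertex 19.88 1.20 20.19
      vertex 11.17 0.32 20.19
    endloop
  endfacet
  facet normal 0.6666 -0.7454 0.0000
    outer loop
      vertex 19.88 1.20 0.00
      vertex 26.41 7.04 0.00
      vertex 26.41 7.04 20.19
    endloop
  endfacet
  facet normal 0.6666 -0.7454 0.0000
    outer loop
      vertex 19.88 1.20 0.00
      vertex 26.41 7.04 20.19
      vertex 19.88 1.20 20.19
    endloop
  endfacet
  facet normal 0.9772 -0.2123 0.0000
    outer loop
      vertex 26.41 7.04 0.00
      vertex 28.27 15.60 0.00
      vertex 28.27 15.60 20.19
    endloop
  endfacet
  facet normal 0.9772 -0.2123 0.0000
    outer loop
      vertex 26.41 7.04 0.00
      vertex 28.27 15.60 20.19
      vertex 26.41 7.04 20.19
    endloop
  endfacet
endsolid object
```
; perimeter-only toolpath
G21 ; units = mm
G90 ; absolute positioning
G28 ; home
; layer 1
G0 Z5.05
G0 X28.27 Y15.60
G1 X24.74 Y23.61
G1 X17.17 Y28.02
G1 X8.46 Y27.14
G1 X1.93 Y21.30
G1 X0.07 Y12.74
G1 X3.60 Y4.73
G1 X11.17 Y0.32
G1 X19.88 Y1.20
G1 X26.41 Y7.04
G1 X28.27 Y15.60
; layer 2
G0 Z10.10
G0 X28.27 Y15.60
G1 X24.74 Y23.61
G1 X17.17 Y28.02
G1 X8.46 Y27.14
G1 X1.93 Y21.30
G1 X0.07 Y12.74
G1 X3.60 Y4.73
G1 X11.17 Y0.32
G1 X19.88 Y1.20
G1 X26.41 Y7.04
G1 X28.27 Y15.60
; layer 3
G0 Z15.14
G0 X28.27 Y15.60
G1 X24.74 Y23.61
G1 X17.17 Y28.02
G1 X8.46 Y27.14
G1 X1.93 Y21.30
G1 X0.07 Y12.74
G1 X3.60 Y4.73
G1 X11.17 Y0.32
G1 X19.88 Y1.20
G1 X26.41 Y7.04
G1 X28.27 Y15.60
; layer 4
G0 Z20.19
G0 X28.27 Y15.60
G1 X24.74 Y23.61
G1 X17.17 Y28.02
G1 X8.46 Y27.14
G1 X1.93 Y21.30
G1 X0.07 Y12.74
G1 X3.60 Y4.73
G1 X11.17 Y0.32
G1 X19.88 Y1.20
G1 X26.41 Y7.04
G1 X28.27 Y15.60
M2 ; end

The solid is a regular 10-sided prism (a cylinder approximated with 10 flat sides), circumscribed radius ≈ 14.2 mm, height ≈ 20.2 mm. Slicing at Δz = 5.05 mm — 4 equal slices spanning the solid's height, so layer i sits at z = i·h/4 — gives 4 non-empty perimeters. Each is a 10-segment closed polygon; G0 lifts to the layer z and rapids to the start vertex, then G1 traces the edges.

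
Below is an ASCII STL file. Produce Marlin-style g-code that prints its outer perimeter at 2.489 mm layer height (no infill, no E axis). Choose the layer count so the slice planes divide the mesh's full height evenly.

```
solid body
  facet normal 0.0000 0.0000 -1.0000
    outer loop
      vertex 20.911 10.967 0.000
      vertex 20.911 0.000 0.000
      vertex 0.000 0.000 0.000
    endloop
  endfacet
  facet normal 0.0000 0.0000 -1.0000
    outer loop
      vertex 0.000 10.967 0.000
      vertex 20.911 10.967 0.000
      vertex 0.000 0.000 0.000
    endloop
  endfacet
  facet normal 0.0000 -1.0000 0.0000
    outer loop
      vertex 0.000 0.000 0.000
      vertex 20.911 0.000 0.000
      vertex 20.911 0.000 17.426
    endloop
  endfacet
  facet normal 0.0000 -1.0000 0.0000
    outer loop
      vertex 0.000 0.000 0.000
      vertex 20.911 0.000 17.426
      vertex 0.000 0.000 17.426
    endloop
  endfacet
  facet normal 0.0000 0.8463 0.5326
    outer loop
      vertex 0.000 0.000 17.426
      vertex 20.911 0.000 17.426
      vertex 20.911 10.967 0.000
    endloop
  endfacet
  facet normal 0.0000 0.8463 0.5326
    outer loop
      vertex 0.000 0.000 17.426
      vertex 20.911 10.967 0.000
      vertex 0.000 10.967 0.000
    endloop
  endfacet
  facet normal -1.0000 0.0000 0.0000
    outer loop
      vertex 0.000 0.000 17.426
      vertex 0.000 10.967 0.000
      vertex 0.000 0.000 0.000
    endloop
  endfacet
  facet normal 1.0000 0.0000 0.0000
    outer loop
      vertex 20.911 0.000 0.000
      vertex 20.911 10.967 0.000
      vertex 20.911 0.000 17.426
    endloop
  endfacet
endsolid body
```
; perimeter-only toolpath
G21 ; units = mm
G90 ; absolute positioning
G28 ; home
; layer 1
G0 Z2.489
G0 X0.000 Y0.000
G1 X20.911 Y0.000
G1 X20.911 Y9.400
G1 X0.000 Y9.400
G1 X0.000 Y0.000
; layer 2
G0 Z4.979
G0 X0.000 Y0.000
G1 X20.911 Y0.000
G1 X20.911 Y7.834
G1 X0.000 Y7.834
G1 X0.000 Y0.000
; layer 3
G0 Z7.468
G0 X0.000 Y0.000
G1 X20.911 Y0.000
G1 X20.911 Y6.267
G1 X0.000 Y6.267
G1 X0.000 Y0.000
; layer 4
G0 Z9.958
G0 X0.000 Y0.000
G1 X20.911 Y0.000
G1 X20.911 Y4.700
G1 X0.000 Y4.700
G1 X0.000 Y0.000
; layer 5
G0 Z12.447
G0 X0.000 Y0.000
G1 X20.911 Y0.000
G1 X20.911 Y3.133
G1 X0.000 Y3.133
G1 X0.000 Y0.000
; layer 6
G0 Z14.937
G0 X0.000 Y0.000
G1 X20.911 Y0.000
G1 X20.911 Y1.567
G1 X0.000 Y1.567
G1 X0.000 Y0.000
M2 ; end

The solid is a wedge (ramp): 20.9 × 11 mm base, rising to 17.4 mm along the y=0 edge and sloping linearly to z=0 at y=11. Slicing at Δz = 2.489 mm — 7 equal slices spanning the solid's height, so layer i sits at z = i·h/7 — gives 6 non-empty perimeters. Each is a 4-segment closed polygon; G0 lifts to the layer z and rapids to the start vertex, then G1 traces the edges. The cross-section shrinks linearly with z (the slice at the apex is degenerate and omitted).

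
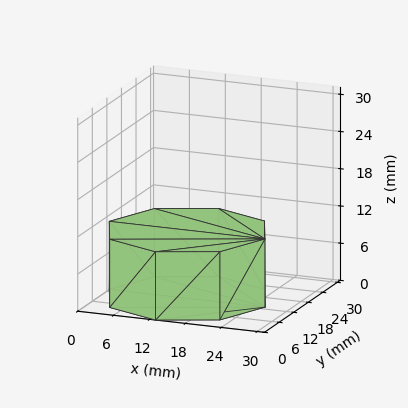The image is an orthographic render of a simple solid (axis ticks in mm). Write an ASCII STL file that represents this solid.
Reading the render: the shape is a regular 8-sided prism (a cylinder approximated with 8 flat sides), circumscribed radius ≈ 13 mm, height ≈ 11 mm (dimensions read to the nearest mm from the axis ticks). For the STL, each face is triangulated and given an outward normal.

solid part
  facet normal 0.0000 0.0000 -1.0000
    outer loop
      vertex 13.0 26.0 0.0
      vertex 22.2 22.2 0.0
      vertex 26.0 13.0 0.0
    endloop
  endfacet
  facet normal 0.0000 0.0000 -1.0000
    outer loop
      vertex 3.8 22.2 0.0
      vertex 13.0 26.0 0.0
      vertex 26.0 13.0 0.0
    endloop
  endfacet
  facet normal 0.0000 0.0000 -1.0000
    outer loop
      vertex 0.0 13.0 0.0
      vertex 3.8 22.2 0.0
      vertex 26.0 13.0 0.0
    endloop
  endfacet
  facet normal 0.0000 0.0000 -1.0000
    outer loop
      vertex 3.8 3.8 0.0
      vertex 0.0 13.0 0.0
      vertex 26.0 13.0 0.0
    endloop
  endfacet
  facet normal 0.0000 0.0000 -1.0000
    outer loop
      vertex 13.0 0.0 0.0
      vertex 3.8 3.8 0.0
      vertex 26.0 13.0 0.0
    endloop
  endfacet
  facet normal 0.0000 0.0000 -1.0000
    outer loop
      vertex 22.2 3.8 0.0
      vertex 13.0 0.0 0.0
      vertex 26.0 13.0 0.0
    endloop
  endfacet
  facet normal 0.0000 0.0000 1.0000
    outer loop
      vertex 26.0 13.0 11.0
      vertex 22.2 22.2 11.0
      vertex 13.0 26.0 11.0
    endloop
  endfacet
  facet normal 0.0000 0.0000 1.0000
    outer loop
      vertex 26.0 13.0 11.0
      vertex 13.0 26.0 11.0
      vertex 3.8 22.2 11.0
    endloop
  endfacet
  facet normal 0.0000 0.0000 1.0000
    outer loop
      vertex 26.0 13.0 11.0
      vertex 3.8 22.2 11.0
      vertex 0.0 13.0 11.0
    endloop
  endfacet
  facet normal 0.0000 0.0000 1.0000
    outer loop
      vertex 26.0 13.0 11.0
      vertex 0.0 13.0 11.0
      vertex 3.8 3.8 11.0
    endloop
  endfacet
  facet normal 0.0000 0.0000 1.0000
    outer loop
      vertex 26.0 13.0 11.0
      vertex 3.8 3.8 11.0
      vertex 13.0 0.0 11.0
    endloop
  endfacet
  facet normal 0.0000 0.0000 1.0000
    outer loop
      vertex 26.0 13.0 11.0
      vertex 13.0 0.0 11.0
      vertex 22.2 3.8 11.0
    endloop
  endfacet
  facet normal 0.9243 0.3818 0.0000
    outer loop
      vertex 26.0 13.0 0.0
      vertex 22.2 22.2 0.0
      vertex 22.2 22.2 11.0
    endloop
  endfacet
  facet normal 0.9243 0.3818 0.0000
    outer loop
      vertex 26.0 13.0 0.0
      vertex 22.2 22.2 11.0
      vertex 26.0 13.0 11.0
    endloop
  endfacet
  facet normal 0.3818 0.9243 0.0000
    outer loop
      vertex 22.2 22.2 0.0
      vertex 13.0 26.0 0.0
      vertex 13.0 26.0 11.0
    endloop
  endfacet
  facet normal 0.3818 0.9243 0.0000
    outer loop
      vertex 22.2 22.2 0.0
      vertex 13.0 26.0 11.0
      vertex 22.2 22.2 11.0
    endloop
  endfacet
  facet normal -0.3818 0.9243 0.0000
    outer loop
      vertex 13.0 26.0 0.0
      vertex 3.8 22.2 0.0
      vertex 3.8 22.2 11.0
    endloop
  endfacet
  facet normal -0.3818 0.9243 0.0000
    outer loop
      vertex 13.0 26.0 0.0
      vertex 3.8 22.2 11.0
      vertex 13.0 26.0 11.0
    endloop
  endfacet
  facet normal -0.9243 0.3818 0.0000
    outer loop
      vertex 3.8 22.2 0.0
      vertex 0.0 13.0 0.0
      vertex 0.0 13.0 11.0
    endloop
  endfacet
  facet normal -0.9243 0.3818 0.0000
    outer loop
      vertex 3.8 22.2 0.0
      vertex 0.0 13.0 11.0
      vertex 3.8 22.2 11.0
    endloop
  endfacet
  facet normal -0.9243 -0.3818 0.0000
    outer loop
      vertex 0.0 13.0 0.0
      vertex 3.8 3.8 0.0
      vertex 3.8 3.8 11.0
    endloop
  endfacet
  facet normal -0.9243 -0.3818 0.0000
    outer loop
      vertex 0.0 13.0 0.0
      vertex 3.8 3.8 11.0
      vertex 0.0 13.0 11.0
    endloop
  endfacet
  facet normal -0.3818 -0.9243 0.0000
    outer loop
      vertex 3.8 3.8 0.0
      vertex 13.0 0.0 0.0
      vertex 13.0 0.0 11.0
    endloop
  endfacet
  facet normal -0.3818 -0.9243 0.0000
    outer loop
      vertex 3.8 3.8 0.0
      vertex 13.0 0.0 11.0
      vertex 3.8 3.8 11.0
    endloop
  endfacet
  facet normal 0.3818 -0.9243 0.0000
    outer loop
      vertex 13.0 0.0 0.0
      vertex 22.2 3.8 0.0
      vertex 22.2 3.8 11.0
    endloop
  endfacet
  facet normal 0.3818 -0.9243 0.0000
    outer loop
      vertex 13.0 0.0 0.0
      vertex 22.2 3.8 11.0
      vertex 13.0 0.0 11.0
    endloop
  endfacet
  facet normal 0.9243 -0.3818 0.0000
    outer loop
      vertex 22.2 3.8 0.0
      vertex 26.0 13.0 0.0
      vertex 26.0 13.0 11.0
    endloop
  endfacet
  facet normal 0.9243 -0.3818 0.0000
    outer loop
      vertex 22.2 3.8 0.0
      vertex 26.0 13.0 11.0
      vertex 22.2 3.8 11.0
    endloop
  endfacet
endsolid part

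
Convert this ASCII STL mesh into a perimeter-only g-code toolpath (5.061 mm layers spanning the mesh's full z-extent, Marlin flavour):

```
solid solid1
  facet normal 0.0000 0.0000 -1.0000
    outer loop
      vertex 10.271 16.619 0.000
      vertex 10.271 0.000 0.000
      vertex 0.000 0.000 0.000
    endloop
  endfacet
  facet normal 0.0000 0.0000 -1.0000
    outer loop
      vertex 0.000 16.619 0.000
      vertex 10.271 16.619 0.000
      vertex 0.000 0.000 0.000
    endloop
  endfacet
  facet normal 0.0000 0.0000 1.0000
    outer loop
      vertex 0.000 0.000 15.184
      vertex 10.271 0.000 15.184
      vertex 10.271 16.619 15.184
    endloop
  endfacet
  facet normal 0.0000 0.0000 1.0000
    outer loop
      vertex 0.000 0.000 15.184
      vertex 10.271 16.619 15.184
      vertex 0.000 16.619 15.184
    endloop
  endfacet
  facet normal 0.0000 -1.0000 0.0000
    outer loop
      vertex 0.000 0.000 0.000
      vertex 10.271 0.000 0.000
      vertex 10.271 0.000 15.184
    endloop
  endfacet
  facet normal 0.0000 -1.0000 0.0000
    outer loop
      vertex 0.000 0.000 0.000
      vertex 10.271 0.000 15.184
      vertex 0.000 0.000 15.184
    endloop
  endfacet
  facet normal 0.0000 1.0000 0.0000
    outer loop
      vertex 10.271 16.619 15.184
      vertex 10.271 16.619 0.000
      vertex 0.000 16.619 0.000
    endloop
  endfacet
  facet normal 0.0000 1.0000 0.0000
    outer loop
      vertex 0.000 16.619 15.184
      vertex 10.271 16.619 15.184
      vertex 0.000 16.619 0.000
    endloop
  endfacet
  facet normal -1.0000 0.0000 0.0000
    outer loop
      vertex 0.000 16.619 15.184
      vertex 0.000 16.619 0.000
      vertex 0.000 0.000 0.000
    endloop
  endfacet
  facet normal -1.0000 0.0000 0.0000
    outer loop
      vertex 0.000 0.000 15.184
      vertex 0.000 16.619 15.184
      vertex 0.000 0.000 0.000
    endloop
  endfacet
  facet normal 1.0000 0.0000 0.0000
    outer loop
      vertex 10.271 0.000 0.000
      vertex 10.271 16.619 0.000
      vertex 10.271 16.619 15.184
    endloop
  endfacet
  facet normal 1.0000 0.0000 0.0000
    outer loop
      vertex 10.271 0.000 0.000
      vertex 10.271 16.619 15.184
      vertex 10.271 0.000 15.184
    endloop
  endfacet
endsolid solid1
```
; perimeter-only toolpath
G21 ; units = mm
G90 ; absolute positioning
G28 ; home
; layer 1
G0 Z5.061
G0 X0.000 Y0.000
G1 X10.271 Y0.000
G1 X10.271 Y16.619
G1 X0.000 Y16.619
G1 X0.000 Y0.000
; layer 2
G0 Z10.123
G0 X0.000 Y0.000
G1 X10.271 Y0.000
G1 X10.271 Y16.619
G1 X0.000 Y16.619
G1 X0.000 Y0.000
; layer 3
G0 Z15.184
G0 X0.000 Y0.000
G1 X10.271 Y0.000
G1 X10.271 Y16.619
G1 X0.000 Y16.619
G1 X0.000 Y0.000
M2 ; end

The solid is a rectangular box, roughly 10.3 × 16.6 mm footprint and 15.2 mm tall. Slicing at Δz = 5.061 mm — 3 equal slices spanning the solid's height, so layer i sits at z = i·h/3 — gives 3 non-empty perimeters. Each is a 4-segment closed polygon; G0 lifts to the layer z and rapids to the start vertex, then G1 traces the edges.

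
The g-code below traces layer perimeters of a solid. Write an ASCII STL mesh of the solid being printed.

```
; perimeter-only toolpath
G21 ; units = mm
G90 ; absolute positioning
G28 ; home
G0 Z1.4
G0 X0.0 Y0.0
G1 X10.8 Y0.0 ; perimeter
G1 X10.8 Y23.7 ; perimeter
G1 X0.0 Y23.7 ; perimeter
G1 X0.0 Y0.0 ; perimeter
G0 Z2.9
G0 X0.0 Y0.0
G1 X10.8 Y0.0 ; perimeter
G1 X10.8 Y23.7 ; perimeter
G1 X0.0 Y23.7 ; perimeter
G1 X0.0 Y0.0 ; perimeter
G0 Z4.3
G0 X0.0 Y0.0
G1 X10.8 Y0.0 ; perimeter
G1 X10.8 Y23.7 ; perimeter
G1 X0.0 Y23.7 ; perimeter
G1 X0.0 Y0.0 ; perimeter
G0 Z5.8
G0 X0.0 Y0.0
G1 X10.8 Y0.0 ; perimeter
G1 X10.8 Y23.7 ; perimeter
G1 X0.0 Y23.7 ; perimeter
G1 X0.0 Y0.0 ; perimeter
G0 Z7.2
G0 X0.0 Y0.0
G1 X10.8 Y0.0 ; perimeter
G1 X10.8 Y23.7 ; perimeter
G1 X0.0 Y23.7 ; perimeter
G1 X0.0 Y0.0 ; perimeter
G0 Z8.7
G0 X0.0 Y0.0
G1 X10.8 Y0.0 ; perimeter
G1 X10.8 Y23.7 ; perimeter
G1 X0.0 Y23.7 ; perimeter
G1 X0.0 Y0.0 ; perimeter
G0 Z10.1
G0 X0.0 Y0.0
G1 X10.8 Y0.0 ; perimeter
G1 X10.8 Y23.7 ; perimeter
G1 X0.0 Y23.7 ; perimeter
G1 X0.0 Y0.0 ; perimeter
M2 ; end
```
solid part
  facet normal 0.0000 0.0000 -1.0000
    outer loop
      vertex 10.8 23.7 0.0
      vertex 10.8 0.0 0.0
      vertex 0.0 0.0 0.0
    endloop
  endfacet
  facet normal 0.0000 0.0000 -1.0000
    outer loop
      vertex 0.0 23.7 0.0
      vertex 10.8 23.7 0.0
      vertex 0.0 0.0 0.0
    endloop
  endfacet
  facet normal 0.0000 0.0000 1.0000
    outer loop
      vertex 0.0 0.0 10.1
      vertex 10.8 0.0 10.1
      vertex 10.8 23.7 10.1
    endloop
  endfacet
  facet normal 0.0000 0.0000 1.0000
    outer loop
      vertex 0.0 0.0 10.1
      vertex 10.8 23.7 10.1
      vertex 0.0 23.7 10.1
    endloop
  endfacet
  facet normal 0.0000 -1.0000 0.0000
    outer loop
      vertex 0.0 0.0 0.0
      vertex 10.8 0.0 0.0
      vertex 10.8 0.0 10.1
    endloop
  endfacet
  facet normal 0.0000 -1.0000 0.0000
    outer loop
      vertex 0.0 0.0 0.0
      vertex 10.8 0.0 10.1
      vertex 0.0 0.0 10.1
    endloop
  endfacet
  facet normal 0.0000 1.0000 0.0000
    outer loop
      vertex 10.8 23.7 10.1
      vertex 10.8 23.7 0.0
      vertex 0.0 23.7 0.0
    endloop
  endfacet
  facet normal 0.0000 1.0000 0.0000
    outer loop
      vertex 0.0 23.7 10.1
      vertex 10.8 23.7 10.1
      vertex 0.0 23.7 0.0
    endloop
  endfacet
  facet normal -1.0000 0.0000 0.0000
    outer loop
      vertex 0.0 23.7 10.1
      vertex 0.0 23.7 0.0
      vertex 0.0 0.0 0.0
    endloop
  endfacet
  facet normal -1.0000 0.0000 0.0000
    outer loop
      vertex 0.0 0.0 10.1
      vertex 0.0 23.7 10.1
      vertex 0.0 0.0 0.0
    endloop
  endfacet
  facet normal 1.0000 0.0000 0.0000
    outer loop
      vertex 10.8 0.0 0.0
      vertex 10.8 23.7 0.0
      vertex 10.8 23.7 10.1
    endloop
  endfacet
  facet normal 1.0000 0.0000 0.0000
    outer loop
      vertex 10.8 0.0 0.0
      vertex 10.8 23.7 10.1
      vertex 10.8 0.0 10.1
    endloop
  endfacet
endsolid part

The G0 Z moves step by Δz≈1.4 mm. Every layer's G1 loop is the same polygon, so the solid is a straight extrusion of it from z=0 to z≈10.1. Closing with flat bottom and top caps and triangulating gives 12 facets — a rectangular box, roughly 10.8 × 23.7 mm footprint and 10.1 mm tall.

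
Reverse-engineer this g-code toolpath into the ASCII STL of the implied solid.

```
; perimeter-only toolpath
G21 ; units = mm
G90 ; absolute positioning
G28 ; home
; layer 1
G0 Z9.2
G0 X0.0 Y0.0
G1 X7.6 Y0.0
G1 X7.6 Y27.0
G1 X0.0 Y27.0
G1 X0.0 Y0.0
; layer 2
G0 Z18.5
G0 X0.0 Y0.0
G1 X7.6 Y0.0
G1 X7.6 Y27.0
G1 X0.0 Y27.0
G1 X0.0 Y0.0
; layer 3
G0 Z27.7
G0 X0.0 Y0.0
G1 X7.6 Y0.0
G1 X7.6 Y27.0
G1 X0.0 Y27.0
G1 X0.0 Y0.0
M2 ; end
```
solid part
  facet normal 0.0000 0.0000 -1.0000
    outer loop
      vertex 7.6 27.0 0.0
      vertex 7.6 0.0 0.0
      vertex 0.0 0.0 0.0
    endloop
  endfacet
  facet normal 0.0000 0.0000 -1.0000
    outer loop
      vertex 0.0 27.0 0.0
      vertex 7.6 27.0 0.0
      vertex 0.0 0.0 0.0
    endloop
  endfacet
  facet normal 0.0000 0.0000 1.0000
    outer loop
      vertex 0.0 0.0 27.7
      vertex 7.6 0.0 27.7
      vertex 7.6 27.0 27.7
    endloop
  endfacet
  facet normal 0.0000 0.0000 1.0000
    outer loop
      vertex 0.0 0.0 27.7
      vertex 7.6 27.0 27.7
      vertex 0.0 27.0 27.7
    endloop
  endfacet
  facet normal 0.0000 -1.0000 0.0000
    outer loop
      vertex 0.0 0.0 0.0
      vertex 7.6 0.0 0.0
      vertex 7.6 0.0 27.7
    endloop
  endfacet
  facet normal 0.0000 -1.0000 0.0000
    outer loop
      vertex 0.0 0.0 0.0
      vertex 7.6 0.0 27.7
      vertex 0.0 0.0 27.7
    endloop
  endfacet
  facet normal 0.0000 1.0000 0.0000
    outer loop
      vertex 7.6 27.0 27.7
      vertex 7.6 27.0 0.0
      vertex 0.0 27.0 0.0
    endloop
  endfacet
  facet normal 0.0000 1.0000 0.0000
    outer loop
      vertex 0.0 27.0 27.7
      vertex 7.6 27.0 27.7
      vertex 0.0 27.0 0.0
    endloop
  endfacet
  facet normal -1.0000 0.0000 0.0000
    outer loop
      vertex 0.0 27.0 27.7
      vertex 0.0 27.0 0.0
      vertex 0.0 0.0 0.0
    endloop
  endfacet
  facet normal -1.0000 0.0000 0.0000
    outer loop
      vertex 0.0 0.0 27.7
      vertex 0.0 27.0 27.7
      vertex 0.0 0.0 0.0
    endloop
  endfacet
  facet normal 1.0000 0.0000 0.0000
    outer loop
      vertex 7.6 0.0 0.0
      vertex 7.6 27.0 0.0
      vertex 7.6 27.0 27.7
    endloop
  endfacet
  facet normal 1.0000 0.0000 0.0000
    outer loop
      vertex 7.6 0.0 0.0
      vertex 7.6 27.0 27.7
      vertex 7.6 0.0 27.7
    endloop
  endfacet
endsolid part

The G0 Z moves step by Δz≈9.2 mm. Every layer's G1 loop is the same polygon, so the solid is a straight extrusion of it from z=0 to z≈27.7. Closing with flat bottom and top caps and triangulating gives 12 facets — a rectangular box, roughly 7.6 × 27 mm footprint and 27.7 mm tall.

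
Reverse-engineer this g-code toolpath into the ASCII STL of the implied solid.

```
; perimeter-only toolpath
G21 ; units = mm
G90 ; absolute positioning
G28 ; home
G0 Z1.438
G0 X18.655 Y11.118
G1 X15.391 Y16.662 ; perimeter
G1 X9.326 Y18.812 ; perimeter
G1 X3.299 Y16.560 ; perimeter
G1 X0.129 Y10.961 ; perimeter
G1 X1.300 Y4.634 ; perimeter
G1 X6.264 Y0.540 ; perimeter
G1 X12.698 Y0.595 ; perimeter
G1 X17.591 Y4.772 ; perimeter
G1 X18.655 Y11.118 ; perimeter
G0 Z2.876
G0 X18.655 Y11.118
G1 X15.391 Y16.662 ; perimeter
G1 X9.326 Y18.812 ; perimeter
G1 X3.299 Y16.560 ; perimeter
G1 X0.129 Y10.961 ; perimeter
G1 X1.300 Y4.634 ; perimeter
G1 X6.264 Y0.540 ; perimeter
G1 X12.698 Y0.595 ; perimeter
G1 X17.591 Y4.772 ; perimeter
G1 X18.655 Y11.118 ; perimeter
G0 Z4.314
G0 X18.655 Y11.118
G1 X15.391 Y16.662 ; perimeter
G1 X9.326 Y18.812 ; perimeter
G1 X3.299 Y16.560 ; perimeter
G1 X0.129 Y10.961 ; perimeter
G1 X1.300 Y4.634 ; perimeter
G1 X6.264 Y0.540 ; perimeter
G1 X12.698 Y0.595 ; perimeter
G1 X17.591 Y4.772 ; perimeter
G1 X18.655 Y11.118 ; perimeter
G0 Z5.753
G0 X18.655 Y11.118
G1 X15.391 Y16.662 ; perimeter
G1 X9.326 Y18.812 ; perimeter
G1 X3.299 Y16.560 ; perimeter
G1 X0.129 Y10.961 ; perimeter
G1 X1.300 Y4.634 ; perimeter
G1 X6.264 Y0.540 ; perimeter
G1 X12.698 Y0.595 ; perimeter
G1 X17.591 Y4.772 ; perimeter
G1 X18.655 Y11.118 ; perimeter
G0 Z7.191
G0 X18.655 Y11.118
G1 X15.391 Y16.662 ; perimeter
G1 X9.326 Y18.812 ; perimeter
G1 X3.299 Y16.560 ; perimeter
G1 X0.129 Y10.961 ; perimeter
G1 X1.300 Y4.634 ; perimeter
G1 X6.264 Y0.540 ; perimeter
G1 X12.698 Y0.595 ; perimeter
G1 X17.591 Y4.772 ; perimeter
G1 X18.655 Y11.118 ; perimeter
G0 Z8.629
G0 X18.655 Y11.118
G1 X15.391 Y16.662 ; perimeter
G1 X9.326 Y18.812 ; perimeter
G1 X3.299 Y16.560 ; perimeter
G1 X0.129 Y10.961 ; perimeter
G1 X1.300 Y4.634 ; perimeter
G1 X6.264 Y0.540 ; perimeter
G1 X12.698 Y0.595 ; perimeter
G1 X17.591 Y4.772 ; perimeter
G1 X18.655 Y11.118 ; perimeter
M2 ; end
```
solid part
  facet normal 0.0000 0.0000 -1.0000
    outer loop
      vertex 9.326 18.812 0.000
      vertex 15.391 16.662 0.000
      vertex 18.655 11.118 0.000
    endloop
  endfacet
  facet normal 0.0000 0.0000 -1.0000
    outer loop
      vertex 3.299 16.560 0.000
      vertex 9.326 18.812 0.000
      vertex 18.655 11.118 0.000
    endloop
  endfacet
  facet normal 0.0000 0.0000 -1.0000
    outer loop
      vertex 0.129 10.961 0.000
      vertex 3.299 16.560 0.000
      vertex 18.655 11.118 0.000
    endloop
  endfacet
  facet normal 0.0000 0.0000 -1.0000
    outer loop
      vertex 1.300 4.634 0.000
      vertex 0.129 10.961 0.000
      vertex 18.655 11.118 0.000
    endloop
  endfacet
  facet normal 0.0000 0.0000 -1.0000
    outer loop
      vertex 6.264 0.540 0.000
      vertex 1.300 4.634 0.000
      vertex 18.655 11.118 0.000
    endloop
  endfacet
  facet normal 0.0000 0.0000 -1.0000
    outer loop
      vertex 12.698 0.595 0.000
      vertex 6.264 0.540 0.000
      vertex 18.655 11.118 0.000
    endloop
  endfacet
  facet normal 0.0000 0.0000 -1.0000
    outer loop
      vertex 17.591 4.772 0.000
      vertex 12.698 0.595 0.000
      vertex 18.655 11.118 0.000
    endloop
  endfacet
  facet normal 0.0000 0.0000 1.0000
    outer loop
      vertex 18.655 11.118 8.629
      vertex 15.391 16.662 8.629
      vertex 9.326 18.812 8.629
    endloop
  endfacet
  facet normal 0.0000 0.0000 1.0000
    outer loop
      vertex 18.655 11.118 8.629
      vertex 9.326 18.812 8.629
      vertex 3.299 16.560 8.629
    endloop
  endfacet
  facet normal 0.0000 0.0000 1.0000
    outer loop
      vertex 18.655 11.118 8.629
      vertex 3.299 16.560 8.629
      vertex 0.129 10.961 8.629
    endloop
  endfacet
  facet normal 0.0000 0.0000 1.0000
    outer loop
      vertex 18.655 11.118 8.629
      vertex 0.129 10.961 8.629
      vertex 1.300 4.634 8.629
    endloop
  endfacet
  facet normal 0.0000 0.0000 1.0000
    outer loop
      vertex 18.655 11.118 8.629
      vertex 1.300 4.634 8.629
      vertex 6.264 0.540 8.629
    endloop
  endfacet
  facet normal 0.0000 0.0000 1.0000
    outer loop
      vertex 18.655 11.118 8.629
      vertex 6.264 0.540 8.629
      vertex 12.698 0.595 8.629
    endloop
  endfacet
  facet normal 0.0000 0.0000 1.0000
    outer loop
      vertex 18.655 11.118 8.629
      vertex 12.698 0.595 8.629
      vertex 17.591 4.772 8.629
    endloop
  endfacet
  facet normal 0.8617 0.5073 0.0000
    outer loop
      vertex 18.655 11.118 0.000
      vertex 15.391 16.662 0.000
      vertex 15.391 16.662 8.629
    endloop
  endfacet
  facet normal 0.8617 0.5073 0.0000
    outer loop
      vertex 18.655 11.118 0.000
      vertex 15.391 16.662 8.629
      vertex 18.655 11.118 8.629
    endloop
  endfacet
  facet normal 0.3341 0.9425 0.0000
    outer loop
      vertex 15.391 16.662 0.000
      vertex 9.326 18.812 0.000
      vertex 9.326 18.812 8.629
    endloop
  endfacet
  facet normal 0.3341 0.9425 0.0000
    outer loop
      vertex 15.391 16.662 0.000
      vertex 9.326 18.812 8.629
      vertex 15.391 16.662 8.629
    endloop
  endfacet
  facet normal -0.3500 0.9367 0.0000
    outer loop
      vertex 9.326 18.812 0.000
      vertex 3.299 16.560 0.000
      vertex 3.299 16.560 8.629
    endloop
  endfacet
  facet normal -0.3500 0.9367 0.0000
    outer loop
      vertex 9.326 18.812 0.000
      vertex 3.299 16.560 8.629
      vertex 9.326 18.812 8.629
    endloop
  endfacet
  facet normal -0.8702 0.4927 0.0000
    outer loop
      vertex 3.299 16.560 0.000
      vertex 0.129 10.961 0.000
      vertex 0.129 10.961 8.629
    endloop
  endfacet
  facet normal -0.8702 0.4927 0.0000
    outer loop
      vertex 3.299 16.560 0.000
      vertex 0.129 10.961 8.629
      vertex 3.299 16.560 8.629
    endloop
  endfacet
  facet normal -0.9833 -0.1820 0.0000
    outer loop
      vertex 0.129 10.961 0.000
      vertex 1.300 4.634 0.000
      vertex 1.300 4.634 8.629
    endloop
  endfacet
  facet normal -0.9833 -0.1820 0.0000
    outer loop
      vertex 0.129 10.961 0.000
      vertex 1.300 4.634 8.629
      vertex 0.129 10.961 8.629
    endloop
  endfacet
  facet normal -0.6363 -0.7715 0.0000
    outer loop
      vertex 1.300 4.634 0.000
      vertex 6.264 0.540 0.000
      vertex 6.264 0.540 8.629
    endloop
  endfacet
  facet normal -0.6363 -0.7715 0.0000
    outer loop
      vertex 1.300 4.634 0.000
      vertex 6.264 0.540 8.629
      vertex 1.300 4.634 8.629
    endloop
  endfacet
  facet normal 0.0085 -1.0000 0.0000
    outer loop
      vertex 6.264 0.540 0.000
      vertex 12.698 0.595 0.000
      vertex 12.698 0.595 8.629
    endloop
  endfacet
  facet normal 0.0085 -1.0000 0.0000
    outer loop
      vertex 6.264 0.540 0.000
      vertex 12.698 0.595 8.629
      vertex 6.264 0.540 8.629
    endloop
  endfacet
  facet normal 0.6493 -0.7606 0.0000
    outer loop
      vertex 12.698 0.595 0.000
      vertex 17.591 4.772 0.000
      vertex 17.591 4.772 8.629
    endloop
  endfacet
  facet normal 0.6493 -0.7606 0.0000
    outer loop
      vertex 12.698 0.595 0.000
      vertex 17.591 4.772 8.629
      vertex 12.698 0.595 8.629
    endloop
  endfacet
  facet normal 0.9862 -0.1654 0.0000
    outer loop
      vertex 17.591 4.772 0.000
      vertex 18.655 11.118 0.000
      vertex 18.655 11.118 8.629
    endloop
  endfacet
  facet normal 0.9862 -0.1654 0.0000
    outer loop
      vertex 17.591 4.772 0.000
      vertex 18.655 11.118 8.629
      vertex 17.591 4.772 8.629
    endloop
  endfacet
endsolid part

The G0 Z moves step by Δz≈1.438 mm. Every layer's G1 loop is the same polygon, so the solid is a straight extrusion of it from z=0 to z≈8.63. Closing with flat bottom and top caps and triangulating gives 32 facets — a regular 9-sided prism (a cylinder approximated with 9 flat sides), circumscribed radius ≈ 9.41 mm, height ≈ 8.63 mm.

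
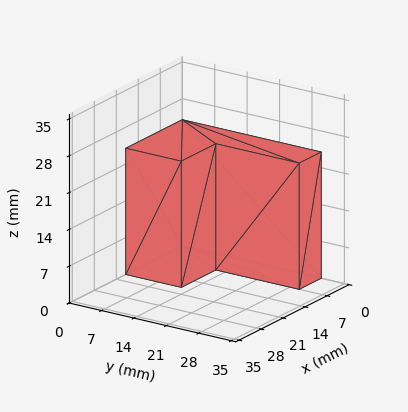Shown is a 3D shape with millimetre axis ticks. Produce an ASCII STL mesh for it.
Reading the render: the shape is an L-shaped prism: outer 18 × 30 mm, arm thicknesses ≈ 12 mm (horizontal) and 7 mm (vertical), extruded 24 mm in z (dimensions read to the nearest mm from the axis ticks). For the STL, each face is triangulated and given an outward normal.

solid part
  facet normal 0.0000 0.0000 -1.0000
    outer loop
      vertex 18.000 12.000 0.000
      vertex 18.000 0.000 0.000
      vertex 0.000 0.000 0.000
    endloop
  endfacet
  facet normal 0.0000 0.0000 -1.0000
    outer loop
      vertex 7.000 12.000 0.000
      vertex 18.000 12.000 0.000
      vertex 0.000 0.000 0.000
    endloop
  endfacet
  facet normal 0.0000 0.0000 -1.0000
    outer loop
      vertex 7.000 30.000 0.000
      vertex 7.000 12.000 0.000
      vertex 0.000 0.000 0.000
    endloop
  endfacet
  facet normal 0.0000 0.0000 -1.0000
    outer loop
      vertex 0.000 30.000 0.000
      vertex 7.000 30.000 0.000
      vertex 0.000 0.000 0.000
    endloop
  endfacet
  facet normal 0.0000 0.0000 1.0000
    outer loop
      vertex 0.000 0.000 24.000
      vertex 18.000 0.000 24.000
      vertex 18.000 12.000 24.000
    endloop
  endfacet
  facet normal 0.0000 0.0000 1.0000
    outer loop
      vertex 0.000 0.000 24.000
      vertex 18.000 12.000 24.000
      vertex 7.000 12.000 24.000
    endloop
  endfacet
  facet normal 0.0000 0.0000 1.0000
    outer loop
      vertex 0.000 0.000 24.000
      vertex 7.000 12.000 24.000
      vertex 7.000 30.000 24.000
    endloop
  endfacet
  facet normal 0.0000 0.0000 1.0000
    outer loop
      vertex 0.000 0.000 24.000
      vertex 7.000 30.000 24.000
      vertex 0.000 30.000 24.000
    endloop
  endfacet
  facet normal 0.0000 -1.0000 0.0000
    outer loop
      vertex 0.000 0.000 0.000
      vertex 18.000 0.000 0.000
      vertex 18.000 0.000 24.000
    endloop
  endfacet
  facet normal 0.0000 -1.0000 0.0000
    outer loop
      vertex 0.000 0.000 0.000
      vertex 18.000 0.000 24.000
      vertex 0.000 0.000 24.000
    endloop
  endfacet
  facet normal 1.0000 0.0000 0.0000
    outer loop
      vertex 18.000 0.000 0.000
      vertex 18.000 12.000 0.000
      vertex 18.000 12.000 24.000
    endloop
  endfacet
  facet normal 1.0000 0.0000 0.0000
    outer loop
      vertex 18.000 0.000 0.000
      vertex 18.000 12.000 24.000
      vertex 18.000 0.000 24.000
    endloop
  endfacet
  facet normal 0.0000 1.0000 0.0000
    outer loop
      vertex 18.000 12.000 0.000
      vertex 7.000 12.000 0.000
      vertex 7.000 12.000 24.000
    endloop
  endfacet
  facet normal 0.0000 1.0000 0.0000
    outer loop
      vertex 18.000 12.000 0.000
      vertex 7.000 12.000 24.000
      vertex 18.000 12.000 24.000
    endloop
  endfacet
  facet normal 1.0000 0.0000 0.0000
    outer loop
      vertex 7.000 12.000 0.000
      vertex 7.000 30.000 0.000
      vertex 7.000 30.000 24.000
    endloop
  endfacet
  facet normal 1.0000 0.0000 0.0000
    outer loop
      vertex 7.000 12.000 0.000
      vertex 7.000 30.000 24.000
      vertex 7.000 12.000 24.000
    endloop
  endfacet
  facet normal 0.0000 1.0000 0.0000
    outer loop
      vertex 7.000 30.000 0.000
      vertex 0.000 30.000 0.000
      vertex 0.000 30.000 24.000
    endloop
  endfacet
  facet normal 0.0000 1.0000 0.0000
    outer loop
      vertex 7.000 30.000 0.000
      vertex 0.000 30.000 24.000
      vertex 7.000 30.000 24.000
    endloop
  endfacet
  facet normal -1.0000 0.0000 0.0000
    outer loop
      vertex 0.000 30.000 0.000
      vertex 0.000 0.000 0.000
      vertex 0.000 0.000 24.000
    endloop
  endfacet
  facet normal -1.0000 0.0000 0.0000
    outer loop
      vertex 0.000 30.000 0.000
      vertex 0.000 0.000 24.000
      vertex 0.000 30.000 24.000
    endloop
  endfacet
endsolid part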